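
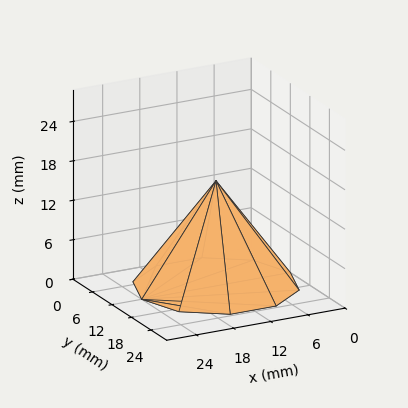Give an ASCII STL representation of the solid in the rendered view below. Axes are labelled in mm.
Reading the render: the shape is a regular 10-sided pyramid, base circumscribed radius ≈ 12 mm, apex at z ≈ 16 mm (dimensions read to the nearest mm from the axis ticks). For the STL, each face is triangulated and given an outward normal.

solid part
  facet normal 0.0000 0.0000 -1.0000
    outer loop
      vertex 15.708 23.413 0.000
      vertex 21.708 19.053 0.000
      vertex 24.000 12.000 0.000
    endloop
  endfacet
  facet normal 0.0000 0.0000 -1.0000
    outer loop
      vertex 8.292 23.413 0.000
      vertex 15.708 23.413 0.000
      vertex 24.000 12.000 0.000
    endloop
  endfacet
  facet normal 0.0000 0.0000 -1.0000
    outer loop
      vertex 2.292 19.053 0.000
      vertex 8.292 23.413 0.000
      vertex 24.000 12.000 0.000
    endloop
  endfacet
  facet normal 0.0000 0.0000 -1.0000
    outer loop
      vertex 0.000 12.000 0.000
      vertex 2.292 19.053 0.000
      vertex 24.000 12.000 0.000
    endloop
  endfacet
  facet normal 0.0000 0.0000 -1.0000
    outer loop
      vertex 2.292 4.947 0.000
      vertex 0.000 12.000 0.000
      vertex 24.000 12.000 0.000
    endloop
  endfacet
  facet normal 0.0000 0.0000 -1.0000
    outer loop
      vertex 8.292 0.587 0.000
      vertex 2.292 4.947 0.000
      vertex 24.000 12.000 0.000
    endloop
  endfacet
  facet normal 0.0000 0.0000 -1.0000
    outer loop
      vertex 15.708 0.587 0.000
      vertex 8.292 0.587 0.000
      vertex 24.000 12.000 0.000
    endloop
  endfacet
  facet normal 0.0000 0.0000 -1.0000
    outer loop
      vertex 21.708 4.947 0.000
      vertex 15.708 0.587 0.000
      vertex 24.000 12.000 0.000
    endloop
  endfacet
  facet normal 0.7743 0.2516 0.5807
    outer loop
      vertex 24.000 12.000 0.000
      vertex 21.708 19.053 0.000
      vertex 12.000 12.000 16.000
    endloop
  endfacet
  facet normal 0.4786 0.6586 0.5807
    outer loop
      vertex 21.708 19.053 0.000
      vertex 15.708 23.413 0.000
      vertex 12.000 12.000 16.000
    endloop
  endfacet
  facet normal 0.0000 0.8141 0.5807
    outer loop
      vertex 15.708 23.413 0.000
      vertex 8.292 23.413 0.000
      vertex 12.000 12.000 16.000
    endloop
  endfacet
  facet normal -0.4786 0.6586 0.5807
    outer loop
      vertex 8.292 23.413 0.000
      vertex 2.292 19.053 0.000
      vertex 12.000 12.000 16.000
    endloop
  endfacet
  facet normal -0.7743 0.2516 0.5807
    outer loop
      vertex 2.292 19.053 0.000
      vertex 0.000 12.000 0.000
      vertex 12.000 12.000 16.000
    endloop
  endfacet
  facet normal -0.7743 -0.2516 0.5807
    outer loop
      vertex 0.000 12.000 0.000
      vertex 2.292 4.947 0.000
      vertex 12.000 12.000 16.000
    endloop
  endfacet
  facet normal -0.4786 -0.6586 0.5807
    outer loop
      vertex 2.292 4.947 0.000
      vertex 8.292 0.587 0.000
      vertex 12.000 12.000 16.000
    endloop
  endfacet
  facet normal 0.0000 -0.8141 0.5807
    outer loop
      vertex 8.292 0.587 0.000
      vertex 15.708 0.587 0.000
      vertex 12.000 12.000 16.000
    endloop
  endfacet
  facet normal 0.4786 -0.6586 0.5807
    outer loop
      vertex 15.708 0.587 0.000
      vertex 21.708 4.947 0.000
      vertex 12.000 12.000 16.000
    endloop
  endfacet
  facet normal 0.7743 -0.2516 0.5807
    outer loop
      vertex 21.708 4.947 0.000
      vertex 24.000 12.000 0.000
      vertex 12.000 12.000 16.000
    endloop
  endfacet
endsolid part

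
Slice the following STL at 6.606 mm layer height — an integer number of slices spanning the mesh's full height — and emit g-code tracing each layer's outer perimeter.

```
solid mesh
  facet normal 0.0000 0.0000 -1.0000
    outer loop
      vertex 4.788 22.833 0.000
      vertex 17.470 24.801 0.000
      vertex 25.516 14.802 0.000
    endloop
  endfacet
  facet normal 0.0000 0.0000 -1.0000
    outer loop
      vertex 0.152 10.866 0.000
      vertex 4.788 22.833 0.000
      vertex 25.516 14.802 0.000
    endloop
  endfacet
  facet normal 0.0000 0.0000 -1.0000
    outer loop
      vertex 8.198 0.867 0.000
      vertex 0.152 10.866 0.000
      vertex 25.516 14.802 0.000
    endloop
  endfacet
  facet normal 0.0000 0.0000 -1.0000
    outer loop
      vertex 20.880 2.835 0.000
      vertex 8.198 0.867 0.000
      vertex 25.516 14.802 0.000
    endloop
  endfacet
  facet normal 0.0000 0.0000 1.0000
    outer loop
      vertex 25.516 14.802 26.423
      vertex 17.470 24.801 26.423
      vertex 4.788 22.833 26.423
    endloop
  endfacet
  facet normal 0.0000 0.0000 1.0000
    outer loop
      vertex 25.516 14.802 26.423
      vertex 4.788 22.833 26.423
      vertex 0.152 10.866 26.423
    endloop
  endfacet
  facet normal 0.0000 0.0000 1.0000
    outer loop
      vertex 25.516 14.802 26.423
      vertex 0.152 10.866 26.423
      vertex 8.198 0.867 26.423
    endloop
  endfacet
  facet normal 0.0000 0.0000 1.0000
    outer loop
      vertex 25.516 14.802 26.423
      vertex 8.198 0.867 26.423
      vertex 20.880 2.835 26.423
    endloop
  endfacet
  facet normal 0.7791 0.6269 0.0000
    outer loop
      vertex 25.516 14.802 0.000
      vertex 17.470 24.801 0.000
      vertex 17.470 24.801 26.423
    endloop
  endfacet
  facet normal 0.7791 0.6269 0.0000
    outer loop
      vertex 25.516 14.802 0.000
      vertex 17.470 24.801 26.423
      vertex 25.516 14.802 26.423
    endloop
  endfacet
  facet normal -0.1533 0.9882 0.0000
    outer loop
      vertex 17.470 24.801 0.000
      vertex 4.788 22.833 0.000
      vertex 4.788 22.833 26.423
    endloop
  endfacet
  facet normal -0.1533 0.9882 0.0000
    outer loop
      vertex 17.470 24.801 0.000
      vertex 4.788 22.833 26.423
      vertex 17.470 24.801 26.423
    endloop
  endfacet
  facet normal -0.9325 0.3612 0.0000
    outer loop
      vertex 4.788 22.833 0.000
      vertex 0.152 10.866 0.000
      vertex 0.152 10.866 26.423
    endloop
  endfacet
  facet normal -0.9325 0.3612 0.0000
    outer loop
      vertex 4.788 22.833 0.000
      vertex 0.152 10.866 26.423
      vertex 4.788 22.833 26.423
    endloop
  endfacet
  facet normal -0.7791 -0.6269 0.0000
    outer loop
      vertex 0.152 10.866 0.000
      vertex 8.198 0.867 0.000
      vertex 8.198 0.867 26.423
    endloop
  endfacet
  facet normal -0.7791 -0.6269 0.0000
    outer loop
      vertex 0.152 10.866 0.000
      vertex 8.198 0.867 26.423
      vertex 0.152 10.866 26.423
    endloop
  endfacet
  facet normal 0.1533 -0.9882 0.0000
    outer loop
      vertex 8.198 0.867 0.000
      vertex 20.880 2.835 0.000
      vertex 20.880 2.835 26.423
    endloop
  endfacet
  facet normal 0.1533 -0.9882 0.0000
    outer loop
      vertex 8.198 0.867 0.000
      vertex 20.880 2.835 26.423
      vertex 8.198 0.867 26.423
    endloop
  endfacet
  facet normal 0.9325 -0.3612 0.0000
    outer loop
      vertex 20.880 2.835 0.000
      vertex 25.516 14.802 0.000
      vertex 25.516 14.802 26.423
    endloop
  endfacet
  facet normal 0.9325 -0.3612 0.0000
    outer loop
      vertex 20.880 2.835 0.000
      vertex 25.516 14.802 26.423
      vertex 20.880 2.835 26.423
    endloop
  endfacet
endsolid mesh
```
; perimeter-only toolpath
G21 ; units = mm
G90 ; absolute positioning
G28 ; home
; layer 1
G0 Z6.606
G0 X25.516 Y14.802
G1 X17.470 Y24.801
G1 X4.788 Y22.833
G1 X0.152 Y10.866
G1 X8.198 Y0.867
G1 X20.880 Y2.835
G1 X25.516 Y14.802
; layer 2
G0 Z13.211
G0 X25.516 Y14.802
G1 X17.470 Y24.801
G1 X4.788 Y22.833
G1 X0.152 Y10.866
G1 X8.198 Y0.867
G1 X20.880 Y2.835
G1 X25.516 Y14.802
; layer 3
G0 Z19.817
G0 X25.516 Y14.802
G1 X17.470 Y24.801
G1 X4.788 Y22.833
G1 X0.152 Y10.866
G1 X8.198 Y0.867
G1 X20.880 Y2.835
G1 X25.516 Y14.802
; layer 4
G0 Z26.423
G0 X25.516 Y14.802
G1 X17.470 Y24.801
G1 X4.788 Y22.833
G1 X0.152 Y10.866
G1 X8.198 Y0.867
G1 X20.880 Y2.835
G1 X25.516 Y14.802
M2 ; end

The solid is a regular 6-sided prism (a cylinder approximated with 6 flat sides), circumscribed radius ≈ 12.8 mm, height ≈ 26.4 mm. Slicing at Δz = 6.606 mm — 4 equal slices spanning the solid's height, so layer i sits at z = i·h/4 — gives 4 non-empty perimeters. Each is a 6-segment closed polygon; G0 lifts to the layer z and rapids to the start vertex, then G1 traces the edges.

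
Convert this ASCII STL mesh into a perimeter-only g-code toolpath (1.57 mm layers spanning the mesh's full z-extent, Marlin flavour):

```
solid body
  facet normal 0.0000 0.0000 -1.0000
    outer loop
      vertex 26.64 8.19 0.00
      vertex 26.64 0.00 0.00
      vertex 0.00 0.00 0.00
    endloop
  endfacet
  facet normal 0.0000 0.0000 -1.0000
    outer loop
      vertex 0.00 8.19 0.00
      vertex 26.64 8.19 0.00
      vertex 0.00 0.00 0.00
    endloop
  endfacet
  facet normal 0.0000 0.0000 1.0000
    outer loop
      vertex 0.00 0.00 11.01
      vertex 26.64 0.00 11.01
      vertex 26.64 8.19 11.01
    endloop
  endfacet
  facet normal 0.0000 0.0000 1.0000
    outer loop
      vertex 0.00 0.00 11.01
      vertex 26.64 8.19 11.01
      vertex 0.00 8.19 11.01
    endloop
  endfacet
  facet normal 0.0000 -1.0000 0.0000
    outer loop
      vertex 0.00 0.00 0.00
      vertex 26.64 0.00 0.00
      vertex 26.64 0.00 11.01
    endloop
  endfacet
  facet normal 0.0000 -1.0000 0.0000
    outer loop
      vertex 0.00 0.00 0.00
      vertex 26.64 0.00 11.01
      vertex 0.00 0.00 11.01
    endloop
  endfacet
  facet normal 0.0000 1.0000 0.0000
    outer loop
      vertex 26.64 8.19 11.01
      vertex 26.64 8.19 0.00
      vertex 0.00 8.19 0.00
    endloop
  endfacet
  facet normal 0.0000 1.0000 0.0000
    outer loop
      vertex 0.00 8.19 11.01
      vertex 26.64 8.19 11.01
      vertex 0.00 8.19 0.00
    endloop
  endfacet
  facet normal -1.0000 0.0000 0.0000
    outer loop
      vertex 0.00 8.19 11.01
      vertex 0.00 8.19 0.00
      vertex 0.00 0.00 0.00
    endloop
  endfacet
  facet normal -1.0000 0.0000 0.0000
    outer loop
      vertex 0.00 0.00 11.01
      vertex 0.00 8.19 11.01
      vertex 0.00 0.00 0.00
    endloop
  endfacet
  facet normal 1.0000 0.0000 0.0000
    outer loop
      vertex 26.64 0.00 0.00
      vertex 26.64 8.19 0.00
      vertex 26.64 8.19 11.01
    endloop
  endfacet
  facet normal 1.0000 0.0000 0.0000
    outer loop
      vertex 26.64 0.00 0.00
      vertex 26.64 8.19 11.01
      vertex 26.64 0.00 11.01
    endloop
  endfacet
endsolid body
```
; perimeter-only toolpath
G21 ; units = mm
G90 ; absolute positioning
G28 ; home
; layer 1
G0 Z1.57
G0 X0.00 Y0.00
G1 X26.64 Y0.00
G1 X26.64 Y8.19
G1 X0.00 Y8.19
G1 X0.00 Y0.00
; layer 2
G0 Z3.15
G0 X0.00 Y0.00
G1 X26.64 Y0.00
G1 X26.64 Y8.19
G1 X0.00 Y8.19
G1 X0.00 Y0.00
; layer 3
G0 Z4.72
G0 X0.00 Y0.00
G1 X26.64 Y0.00
G1 X26.64 Y8.19
G1 X0.00 Y8.19
G1 X0.00 Y0.00
; layer 4
G0 Z6.29
G0 X0.00 Y0.00
G1 X26.64 Y0.00
G1 X26.64 Y8.19
G1 X0.00 Y8.19
G1 X0.00 Y0.00
; layer 5
G0 Z7.86
G0 X0.00 Y0.00
G1 X26.64 Y0.00
G1 X26.64 Y8.19
G1 X0.00 Y8.19
G1 X0.00 Y0.00
; layer 6
G0 Z9.44
G0 X0.00 Y0.00
G1 X26.64 Y0.00
G1 X26.64 Y8.19
G1 X0.00 Y8.19
G1 X0.00 Y0.00
; layer 7
G0 Z11.01
G0 X0.00 Y0.00
G1 X26.64 Y0.00
G1 X26.64 Y8.19
G1 X0.00 Y8.19
G1 X0.00 Y0.00
M2 ; end

The solid is a rectangular box, roughly 26.6 × 8.19 mm footprint and 11 mm tall. Slicing at Δz = 1.57 mm — 7 equal slices spanning the solid's height, so layer i sits at z = i·h/7 — gives 7 non-empty perimeters. Each is a 4-segment closed polygon; G0 lifts to the layer z and rapids to the start vertex, then G1 traces the edges.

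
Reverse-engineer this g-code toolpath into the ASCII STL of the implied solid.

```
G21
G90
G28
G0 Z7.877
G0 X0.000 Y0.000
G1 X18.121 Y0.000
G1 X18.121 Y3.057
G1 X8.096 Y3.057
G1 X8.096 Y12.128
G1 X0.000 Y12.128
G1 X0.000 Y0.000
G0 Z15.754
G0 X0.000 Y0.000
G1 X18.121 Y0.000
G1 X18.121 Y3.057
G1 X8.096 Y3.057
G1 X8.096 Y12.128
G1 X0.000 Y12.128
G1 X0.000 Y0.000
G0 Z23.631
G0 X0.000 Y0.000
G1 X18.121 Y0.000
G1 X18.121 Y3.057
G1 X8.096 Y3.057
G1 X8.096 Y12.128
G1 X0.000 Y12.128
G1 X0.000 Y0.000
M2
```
solid part
  facet normal 0.0000 0.0000 -1.0000
    outer loop
      vertex 18.121 3.057 0.000
      vertex 18.121 0.000 0.000
      vertex 0.000 0.000 0.000
    endloop
  endfacet
  facet normal 0.0000 0.0000 -1.0000
    outer loop
      vertex 8.096 3.057 0.000
      vertex 18.121 3.057 0.000
      vertex 0.000 0.000 0.000
    endloop
  endfacet
  facet normal 0.0000 0.0000 -1.0000
    outer loop
      vertex 8.096 12.128 0.000
      vertex 8.096 3.057 0.000
      vertex 0.000 0.000 0.000
    endloop
  endfacet
  facet normal 0.0000 0.0000 -1.0000
    outer loop
      vertex 0.000 12.128 0.000
      vertex 8.096 12.128 0.000
      vertex 0.000 0.000 0.000
    endloop
  endfacet
  facet normal 0.0000 0.0000 1.0000
    outer loop
      vertex 0.000 0.000 23.631
      vertex 18.121 0.000 23.631
      vertex 18.121 3.057 23.631
    endloop
  endfacet
  facet normal 0.0000 0.0000 1.0000
    outer loop
      vertex 0.000 0.000 23.631
      vertex 18.121 3.057 23.631
      vertex 8.096 3.057 23.631
    endloop
  endfacet
  facet normal 0.0000 0.0000 1.0000
    outer loop
      vertex 0.000 0.000 23.631
      vertex 8.096 3.057 23.631
      vertex 8.096 12.128 23.631
    endloop
  endfacet
  facet normal 0.0000 0.0000 1.0000
    outer loop
      vertex 0.000 0.000 23.631
      vertex 8.096 12.128 23.631
      vertex 0.000 12.128 23.631
    endloop
  endfacet
  facet normal 0.0000 -1.0000 0.0000
    outer loop
      vertex 0.000 0.000 0.000
      vertex 18.121 0.000 0.000
      vertex 18.121 0.000 23.631
    endloop
  endfacet
  facet normal 0.0000 -1.0000 0.0000
    outer loop
      vertex 0.000 0.000 0.000
      vertex 18.121 0.000 23.631
      vertex 0.000 0.000 23.631
    endloop
  endfacet
  facet normal 1.0000 0.0000 0.0000
    outer loop
      vertex 18.121 0.000 0.000
      vertex 18.121 3.057 0.000
      vertex 18.121 3.057 23.631
    endloop
  endfacet
  facet normal 1.0000 0.0000 0.0000
    outer loop
      vertex 18.121 0.000 0.000
      vertex 18.121 3.057 23.631
      vertex 18.121 0.000 23.631
    endloop
  endfacet
  facet normal 0.0000 1.0000 0.0000
    outer loop
      vertex 18.121 3.057 0.000
      vertex 8.096 3.057 0.000
      vertex 8.096 3.057 23.631
    endloop
  endfacet
  facet normal 0.0000 1.0000 0.0000
    outer loop
      vertex 18.121 3.057 0.000
      vertex 8.096 3.057 23.631
      vertex 18.121 3.057 23.631
    endloop
  endfacet
  facet normal 1.0000 0.0000 0.0000
    outer loop
      vertex 8.096 3.057 0.000
      vertex 8.096 12.128 0.000
      vertex 8.096 12.128 23.631
    endloop
  endfacet
  facet normal 1.0000 0.0000 0.0000
    outer loop
      vertex 8.096 3.057 0.000
      vertex 8.096 12.128 23.631
      vertex 8.096 3.057 23.631
    endloop
  endfacet
  facet normal 0.0000 1.0000 0.0000
    outer loop
      vertex 8.096 12.128 0.000
      vertex 0.000 12.128 0.000
      vertex 0.000 12.128 23.631
    endloop
  endfacet
  facet normal 0.0000 1.0000 0.0000
    outer loop
      vertex 8.096 12.128 0.000
      vertex 0.000 12.128 23.631
      vertex 8.096 12.128 23.631
    endloop
  endfacet
  facet normal -1.0000 0.0000 0.0000
    outer loop
      vertex 0.000 12.128 0.000
      vertex 0.000 0.000 0.000
      vertex 0.000 0.000 23.631
    endloop
  endfacet
  facet normal -1.0000 0.0000 0.0000
    outer loop
      vertex 0.000 12.128 0.000
      vertex 0.000 0.000 23.631
      vertex 0.000 12.128 23.631
    endloop
  endfacet
endsolid part

The G0 Z moves step by Δz≈7.877 mm. Every layer's G1 loop is the same polygon, so the solid is a straight extrusion of it from z=0 to z≈23.6. Closing with flat bottom and top caps and triangulating gives 20 facets — an L-shaped prism: outer 18.1 × 12.1 mm, arm thicknesses ≈ 3.06 mm (horizontal) and 8.1 mm (vertical), extruded 23.6 mm in z.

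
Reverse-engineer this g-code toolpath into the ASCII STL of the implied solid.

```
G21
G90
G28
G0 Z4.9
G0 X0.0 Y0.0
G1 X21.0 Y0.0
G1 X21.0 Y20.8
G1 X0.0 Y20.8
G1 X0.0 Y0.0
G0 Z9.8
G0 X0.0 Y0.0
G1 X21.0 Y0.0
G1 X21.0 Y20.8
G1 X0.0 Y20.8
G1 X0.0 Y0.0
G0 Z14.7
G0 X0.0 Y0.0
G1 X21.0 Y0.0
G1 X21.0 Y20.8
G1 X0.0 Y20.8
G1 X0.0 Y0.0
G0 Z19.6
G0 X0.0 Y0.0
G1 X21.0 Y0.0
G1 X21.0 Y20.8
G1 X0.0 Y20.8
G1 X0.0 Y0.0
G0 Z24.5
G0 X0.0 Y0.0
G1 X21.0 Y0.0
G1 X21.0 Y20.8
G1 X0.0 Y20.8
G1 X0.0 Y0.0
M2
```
solid part
  facet normal 0.0000 0.0000 -1.0000
    outer loop
      vertex 21.0 20.8 0.0
      vertex 21.0 0.0 0.0
      vertex 0.0 0.0 0.0
    endloop
  endfacet
  facet normal 0.0000 0.0000 -1.0000
    outer loop
      vertex 0.0 20.8 0.0
      vertex 21.0 20.8 0.0
      vertex 0.0 0.0 0.0
    endloop
  endfacet
  facet normal 0.0000 0.0000 1.0000
    outer loop
      vertex 0.0 0.0 24.5
      vertex 21.0 0.0 24.5
      vertex 21.0 20.8 24.5
    endloop
  endfacet
  facet normal 0.0000 0.0000 1.0000
    outer loop
      vertex 0.0 0.0 24.5
      vertex 21.0 20.8 24.5
      vertex 0.0 20.8 24.5
    endloop
  endfacet
  facet normal 0.0000 -1.0000 0.0000
    outer loop
      vertex 0.0 0.0 0.0
      vertex 21.0 0.0 0.0
      vertex 21.0 0.0 24.5
    endloop
  endfacet
  facet normal 0.0000 -1.0000 0.0000
    outer loop
      vertex 0.0 0.0 0.0
      vertex 21.0 0.0 24.5
      vertex 0.0 0.0 24.5
    endloop
  endfacet
  facet normal 0.0000 1.0000 0.0000
    outer loop
      vertex 21.0 20.8 24.5
      vertex 21.0 20.8 0.0
      vertex 0.0 20.8 0.0
    endloop
  endfacet
  facet normal 0.0000 1.0000 0.0000
    outer loop
      vertex 0.0 20.8 24.5
      vertex 21.0 20.8 24.5
      vertex 0.0 20.8 0.0
    endloop
  endfacet
  facet normal -1.0000 0.0000 0.0000
    outer loop
      vertex 0.0 20.8 24.5
      vertex 0.0 20.8 0.0
      vertex 0.0 0.0 0.0
    endloop
  endfacet
  facet normal -1.0000 0.0000 0.0000
    outer loop
      vertex 0.0 0.0 24.5
      vertex 0.0 20.8 24.5
      vertex 0.0 0.0 0.0
    endloop
  endfacet
  facet normal 1.0000 0.0000 0.0000
    outer loop
      vertex 21.0 0.0 0.0
      vertex 21.0 20.8 0.0
      vertex 21.0 20.8 24.5
    endloop
  endfacet
  facet normal 1.0000 0.0000 0.0000
    outer loop
      vertex 21.0 0.0 0.0
      vertex 21.0 20.8 24.5
      vertex 21.0 0.0 24.5
    endloop
  endfacet
endsolid part

The G0 Z moves step by Δz≈4.9 mm. Every layer's G1 loop is the same polygon, so the solid is a straight extrusion of it from z=0 to z≈24.5. Closing with flat bottom and top caps and triangulating gives 12 facets — a rectangular box, roughly 21 × 20.8 mm footprint and 24.5 mm tall.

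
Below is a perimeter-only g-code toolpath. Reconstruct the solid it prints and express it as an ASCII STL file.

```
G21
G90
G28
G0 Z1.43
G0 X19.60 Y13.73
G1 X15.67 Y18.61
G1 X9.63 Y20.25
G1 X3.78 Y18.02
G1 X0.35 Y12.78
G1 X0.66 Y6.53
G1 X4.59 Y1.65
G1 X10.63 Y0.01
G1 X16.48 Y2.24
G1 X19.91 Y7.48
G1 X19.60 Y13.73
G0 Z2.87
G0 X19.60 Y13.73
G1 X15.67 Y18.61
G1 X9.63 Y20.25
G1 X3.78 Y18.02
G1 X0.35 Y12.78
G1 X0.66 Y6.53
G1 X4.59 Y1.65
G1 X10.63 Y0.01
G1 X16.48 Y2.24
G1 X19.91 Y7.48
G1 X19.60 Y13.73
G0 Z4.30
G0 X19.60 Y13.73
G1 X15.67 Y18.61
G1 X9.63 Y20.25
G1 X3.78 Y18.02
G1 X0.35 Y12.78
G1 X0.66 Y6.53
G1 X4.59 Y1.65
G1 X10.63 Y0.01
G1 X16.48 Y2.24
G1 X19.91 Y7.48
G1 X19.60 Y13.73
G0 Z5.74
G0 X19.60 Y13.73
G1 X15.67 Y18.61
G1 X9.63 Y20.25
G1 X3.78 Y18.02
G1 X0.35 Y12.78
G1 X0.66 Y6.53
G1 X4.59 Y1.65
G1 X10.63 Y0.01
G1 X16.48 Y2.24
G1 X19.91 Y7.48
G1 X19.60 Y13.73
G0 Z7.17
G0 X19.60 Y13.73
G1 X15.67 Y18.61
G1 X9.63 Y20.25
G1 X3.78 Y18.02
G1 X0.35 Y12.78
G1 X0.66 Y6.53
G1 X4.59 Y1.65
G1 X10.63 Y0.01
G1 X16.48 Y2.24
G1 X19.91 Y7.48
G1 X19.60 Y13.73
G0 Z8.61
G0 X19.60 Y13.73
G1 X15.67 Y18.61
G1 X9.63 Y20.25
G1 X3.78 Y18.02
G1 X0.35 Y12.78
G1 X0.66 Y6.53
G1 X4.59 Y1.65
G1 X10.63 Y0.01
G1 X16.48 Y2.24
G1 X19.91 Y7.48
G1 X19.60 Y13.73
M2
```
solid part
  facet normal 0.0000 0.0000 -1.0000
    outer loop
      vertex 9.63 20.25 0.00
      vertex 15.67 18.61 0.00
      vertex 19.60 13.73 0.00
    endloop
  endfacet
  facet normal 0.0000 0.0000 -1.0000
    outer loop
      vertex 3.78 18.02 0.00
      vertex 9.63 20.25 0.00
      vertex 19.60 13.73 0.00
    endloop
  endfacet
  facet normal 0.0000 0.0000 -1.0000
    outer loop
      vertex 0.35 12.78 0.00
      vertex 3.78 18.02 0.00
      vertex 19.60 13.73 0.00
    endloop
  endfacet
  facet normal 0.0000 0.0000 -1.0000
    outer loop
      vertex 0.66 6.53 0.00
      vertex 0.35 12.78 0.00
      vertex 19.60 13.73 0.00
    endloop
  endfacet
  facet normal 0.0000 0.0000 -1.0000
    outer loop
      vertex 4.59 1.65 0.00
      vertex 0.66 6.53 0.00
      vertex 19.60 13.73 0.00
    endloop
  endfacet
  facet normal 0.0000 0.0000 -1.0000
    outer loop
      vertex 10.63 0.01 0.00
      vertex 4.59 1.65 0.00
      vertex 19.60 13.73 0.00
    endloop
  endfacet
  facet normal 0.0000 0.0000 -1.0000
    outer loop
      vertex 16.48 2.24 0.00
      vertex 10.63 0.01 0.00
      vertex 19.60 13.73 0.00
    endloop
  endfacet
  facet normal 0.0000 0.0000 -1.0000
    outer loop
      vertex 19.91 7.48 0.00
      vertex 16.48 2.24 0.00
      vertex 19.60 13.73 0.00
    endloop
  endfacet
  facet normal 0.0000 0.0000 1.0000
    outer loop
      vertex 19.60 13.73 8.61
      vertex 15.67 18.61 8.61
      vertex 9.63 20.25 8.61
    endloop
  endfacet
  facet normal 0.0000 0.0000 1.0000
    outer loop
      vertex 19.60 13.73 8.61
      vertex 9.63 20.25 8.61
      vertex 3.78 18.02 8.61
    endloop
  endfacet
  facet normal 0.0000 0.0000 1.0000
    outer loop
      vertex 19.60 13.73 8.61
      vertex 3.78 18.02 8.61
      vertex 0.35 12.78 8.61
    endloop
  endfacet
  facet normal 0.0000 0.0000 1.0000
    outer loop
      vertex 19.60 13.73 8.61
      vertex 0.35 12.78 8.61
      vertex 0.66 6.53 8.61
    endloop
  endfacet
  facet normal 0.0000 0.0000 1.0000
    outer loop
      vertex 19.60 13.73 8.61
      vertex 0.66 6.53 8.61
      vertex 4.59 1.65 8.61
    endloop
  endfacet
  facet normal 0.0000 0.0000 1.0000
    outer loop
      vertex 19.60 13.73 8.61
      vertex 4.59 1.65 8.61
      vertex 10.63 0.01 8.61
    endloop
  endfacet
  facet normal 0.0000 0.0000 1.0000
    outer loop
      vertex 19.60 13.73 8.61
      vertex 10.63 0.01 8.61
      vertex 16.48 2.24 8.61
    endloop
  endfacet
  facet normal 0.0000 0.0000 1.0000
    outer loop
      vertex 19.60 13.73 8.61
      vertex 16.48 2.24 8.61
      vertex 19.91 7.48 8.61
    endloop
  endfacet
  facet normal 0.7788 0.6272 0.0000
    outer loop
      vertex 19.60 13.73 0.00
      vertex 15.67 18.61 0.00
      vertex 15.67 18.61 8.61
    endloop
  endfacet
  facet normal 0.7788 0.6272 0.0000
    outer loop
      vertex 19.60 13.73 0.00
      vertex 15.67 18.61 8.61
      vertex 19.60 13.73 8.61
    endloop
  endfacet
  facet normal 0.2620 0.9651 0.0000
    outer loop
      vertex 15.67 18.61 0.00
      vertex 9.63 20.25 0.00
      vertex 9.63 20.25 8.61
    endloop
  endfacet
  facet normal 0.2620 0.9651 0.0000
    outer loop
      vertex 15.67 18.61 0.00
      vertex 9.63 20.25 8.61
      vertex 15.67 18.61 8.61
    endloop
  endfacet
  facet normal -0.3562 0.9344 0.0000
    outer loop
      vertex 9.63 20.25 0.00
      vertex 3.78 18.02 0.00
      vertex 3.78 18.02 8.61
    endloop
  endfacet
  facet normal -0.3562 0.9344 0.0000
    outer loop
      vertex 9.63 20.25 0.00
      vertex 3.78 18.02 8.61
      vertex 9.63 20.25 8.61
    endloop
  endfacet
  facet normal -0.8367 0.5477 0.0000
    outer loop
      vertex 3.78 18.02 0.00
      vertex 0.35 12.78 0.00
      vertex 0.35 12.78 8.61
    endloop
  endfacet
  facet normal -0.8367 0.5477 0.0000
    outer loop
      vertex 3.78 18.02 0.00
      vertex 0.35 12.78 8.61
      vertex 3.78 18.02 8.61
    endloop
  endfacet
  facet normal -0.9988 -0.0495 0.0000
    outer loop
      vertex 0.35 12.78 0.00
      vertex 0.66 6.53 0.00
      vertex 0.66 6.53 8.61
    endloop
  endfacet
  facet normal -0.9988 -0.0495 0.0000
    outer loop
      vertex 0.35 12.78 0.00
      vertex 0.66 6.53 8.61
      vertex 0.35 12.78 8.61
    endloop
  endfacet
  facet normal -0.7788 -0.6272 0.0000
    outer loop
      vertex 0.66 6.53 0.00
      vertex 4.59 1.65 0.00
      vertex 4.59 1.65 8.61
    endloop
  endfacet
  facet normal -0.7788 -0.6272 0.0000
    outer loop
      vertex 0.66 6.53 0.00
      vertex 4.59 1.65 8.61
      vertex 0.66 6.53 8.61
    endloop
  endfacet
  facet normal -0.2620 -0.9651 0.0000
    outer loop
      vertex 4.59 1.65 0.00
      vertex 10.63 0.01 0.00
      vertex 10.63 0.01 8.61
    endloop
  endfacet
  facet normal -0.2620 -0.9651 0.0000
    outer loop
      vertex 4.59 1.65 0.00
      vertex 10.63 0.01 8.61
      vertex 4.59 1.65 8.61
    endloop
  endfacet
  facet normal 0.3562 -0.9344 0.0000
    outer loop
      vertex 10.63 0.01 0.00
      vertex 16.48 2.24 0.00
      vertex 16.48 2.24 8.61
    endloop
  endfacet
  facet normal 0.3562 -0.9344 0.0000
    outer loop
      vertex 10.63 0.01 0.00
      vertex 16.48 2.24 8.61
      vertex 10.63 0.01 8.61
    endloop
  endfacet
  facet normal 0.8367 -0.5477 0.0000
    outer loop
      vertex 16.48 2.24 0.00
      vertex 19.91 7.48 0.00
      vertex 19.91 7.48 8.61
    endloop
  endfacet
  facet normal 0.8367 -0.5477 0.0000
    outer loop
      vertex 16.48 2.24 0.00
      vertex 19.91 7.48 8.61
      vertex 16.48 2.24 8.61
    endloop
  endfacet
  facet normal 0.9988 0.0495 0.0000
    outer loop
      vertex 19.91 7.48 0.00
      vertex 19.60 13.73 0.00
      vertex 19.60 13.73 8.61
    endloop
  endfacet
  facet normal 0.9988 0.0495 0.0000
    outer loop
      vertex 19.91 7.48 0.00
      vertex 19.60 13.73 8.61
      vertex 19.91 7.48 8.61
    endloop
  endfacet
endsolid part

The G0 Z moves step by Δz≈1.43 mm. Every layer's G1 loop is the same polygon, so the solid is a straight extrusion of it from z=0 to z≈8.61. Closing with flat bottom and top caps and triangulating gives 36 facets — a regular 10-sided prism (a cylinder approximated with 10 flat sides), circumscribed radius ≈ 10.1 mm, height ≈ 8.61 mm.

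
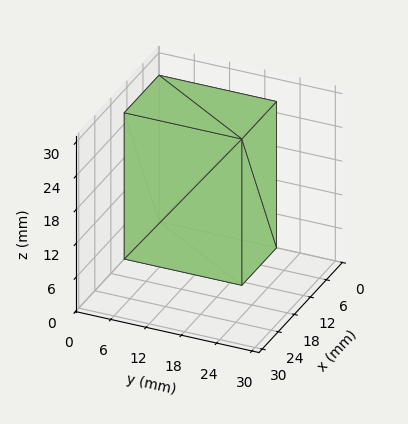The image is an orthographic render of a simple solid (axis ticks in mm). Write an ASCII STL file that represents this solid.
Reading the render: the shape is a rectangular box, roughly 13 × 20 mm footprint and 26 mm tall (dimensions read to the nearest mm from the axis ticks). For the STL, each face is triangulated and given an outward normal.

solid part
  facet normal 0.0000 0.0000 -1.0000
    outer loop
      vertex 13.0 20.0 0.0
      vertex 13.0 0.0 0.0
      vertex 0.0 0.0 0.0
    endloop
  endfacet
  facet normal 0.0000 0.0000 -1.0000
    outer loop
      vertex 0.0 20.0 0.0
      vertex 13.0 20.0 0.0
      vertex 0.0 0.0 0.0
    endloop
  endfacet
  facet normal 0.0000 0.0000 1.0000
    outer loop
      vertex 0.0 0.0 26.0
      vertex 13.0 0.0 26.0
      vertex 13.0 20.0 26.0
    endloop
  endfacet
  facet normal 0.0000 0.0000 1.0000
    outer loop
      vertex 0.0 0.0 26.0
      vertex 13.0 20.0 26.0
      vertex 0.0 20.0 26.0
    endloop
  endfacet
  facet normal 0.0000 -1.0000 0.0000
    outer loop
      vertex 0.0 0.0 0.0
      vertex 13.0 0.0 0.0
      vertex 13.0 0.0 26.0
    endloop
  endfacet
  facet normal 0.0000 -1.0000 0.0000
    outer loop
      vertex 0.0 0.0 0.0
      vertex 13.0 0.0 26.0
      vertex 0.0 0.0 26.0
    endloop
  endfacet
  facet normal 0.0000 1.0000 0.0000
    outer loop
      vertex 13.0 20.0 26.0
      vertex 13.0 20.0 0.0
      vertex 0.0 20.0 0.0
    endloop
  endfacet
  facet normal 0.0000 1.0000 0.0000
    outer loop
      vertex 0.0 20.0 26.0
      vertex 13.0 20.0 26.0
      vertex 0.0 20.0 0.0
    endloop
  endfacet
  facet normal -1.0000 0.0000 0.0000
    outer loop
      vertex 0.0 20.0 26.0
      vertex 0.0 20.0 0.0
      vertex 0.0 0.0 0.0
    endloop
  endfacet
  facet normal -1.0000 0.0000 0.0000
    outer loop
      vertex 0.0 0.0 26.0
      vertex 0.0 20.0 26.0
      vertex 0.0 0.0 0.0
    endloop
  endfacet
  facet normal 1.0000 0.0000 0.0000
    outer loop
      vertex 13.0 0.0 0.0
      vertex 13.0 20.0 0.0
      vertex 13.0 20.0 26.0
    endloop
  endfacet
  facet normal 1.0000 0.0000 0.0000
    outer loop
      vertex 13.0 0.0 0.0
      vertex 13.0 20.0 26.0
      vertex 13.0 0.0 26.0
    endloop
  endfacet
endsolid part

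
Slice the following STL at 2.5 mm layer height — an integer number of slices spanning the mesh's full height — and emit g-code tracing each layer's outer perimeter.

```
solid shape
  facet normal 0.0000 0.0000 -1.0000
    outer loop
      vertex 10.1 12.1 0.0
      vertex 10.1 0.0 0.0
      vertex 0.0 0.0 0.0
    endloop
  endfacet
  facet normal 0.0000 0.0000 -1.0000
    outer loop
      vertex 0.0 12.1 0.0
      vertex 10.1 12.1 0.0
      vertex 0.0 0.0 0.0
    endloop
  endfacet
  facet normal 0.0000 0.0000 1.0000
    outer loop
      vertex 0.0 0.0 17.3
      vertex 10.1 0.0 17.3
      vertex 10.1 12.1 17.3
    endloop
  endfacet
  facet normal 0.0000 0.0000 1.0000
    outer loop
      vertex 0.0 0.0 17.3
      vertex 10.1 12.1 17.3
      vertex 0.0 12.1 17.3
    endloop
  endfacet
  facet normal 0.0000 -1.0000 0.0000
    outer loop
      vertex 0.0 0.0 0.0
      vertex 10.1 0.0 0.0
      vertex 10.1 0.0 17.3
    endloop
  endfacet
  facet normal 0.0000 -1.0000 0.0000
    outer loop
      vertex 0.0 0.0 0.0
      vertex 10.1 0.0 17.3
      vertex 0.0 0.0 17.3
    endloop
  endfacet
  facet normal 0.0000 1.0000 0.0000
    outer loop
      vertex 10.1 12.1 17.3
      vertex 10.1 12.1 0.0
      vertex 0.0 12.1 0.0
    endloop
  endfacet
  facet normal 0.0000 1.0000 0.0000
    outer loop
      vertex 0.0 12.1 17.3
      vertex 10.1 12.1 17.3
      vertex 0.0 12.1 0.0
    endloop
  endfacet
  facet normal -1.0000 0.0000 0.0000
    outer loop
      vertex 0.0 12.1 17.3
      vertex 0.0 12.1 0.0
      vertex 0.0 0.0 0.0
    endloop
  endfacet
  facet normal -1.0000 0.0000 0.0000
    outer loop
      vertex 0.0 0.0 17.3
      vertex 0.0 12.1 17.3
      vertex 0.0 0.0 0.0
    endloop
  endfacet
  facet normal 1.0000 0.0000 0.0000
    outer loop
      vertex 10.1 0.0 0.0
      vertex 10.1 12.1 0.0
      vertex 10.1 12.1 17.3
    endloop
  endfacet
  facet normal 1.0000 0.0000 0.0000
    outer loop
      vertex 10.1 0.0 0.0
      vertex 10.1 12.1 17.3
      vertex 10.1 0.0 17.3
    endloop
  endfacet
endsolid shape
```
; perimeter-only toolpath
G21 ; units = mm
G90 ; absolute positioning
G28 ; home
; layer 1
G0 Z2.5
G0 X0.0 Y0.0
G1 X10.1 Y0.0
G1 X10.1 Y12.1
G1 X0.0 Y12.1
G1 X0.0 Y0.0
; layer 2
G0 Z4.9
G0 X0.0 Y0.0
G1 X10.1 Y0.0
G1 X10.1 Y12.1
G1 X0.0 Y12.1
G1 X0.0 Y0.0
; layer 3
G0 Z7.4
G0 X0.0 Y0.0
G1 X10.1 Y0.0
G1 X10.1 Y12.1
G1 X0.0 Y12.1
G1 X0.0 Y0.0
; layer 4
G0 Z9.9
G0 X0.0 Y0.0
G1 X10.1 Y0.0
G1 X10.1 Y12.1
G1 X0.0 Y12.1
G1 X0.0 Y0.0
; layer 5
G0 Z12.4
G0 X0.0 Y0.0
G1 X10.1 Y0.0
G1 X10.1 Y12.1
G1 X0.0 Y12.1
G1 X0.0 Y0.0
; layer 6
G0 Z14.8
G0 X0.0 Y0.0
G1 X10.1 Y0.0
G1 X10.1 Y12.1
G1 X0.0 Y12.1
G1 X0.0 Y0.0
; layer 7
G0 Z17.3
G0 X0.0 Y0.0
G1 X10.1 Y0.0
G1 X10.1 Y12.1
G1 X0.0 Y12.1
G1 X0.0 Y0.0
M2 ; end

The solid is a rectangular box, roughly 10.1 × 12.1 mm footprint and 17.3 mm tall. Slicing at Δz = 2.5 mm — 7 equal slices spanning the solid's height, so layer i sits at z = i·h/7 — gives 7 non-empty perimeters. Each is a 4-segment closed polygon; G0 lifts to the layer z and rapids to the start vertex, then G1 traces the edges.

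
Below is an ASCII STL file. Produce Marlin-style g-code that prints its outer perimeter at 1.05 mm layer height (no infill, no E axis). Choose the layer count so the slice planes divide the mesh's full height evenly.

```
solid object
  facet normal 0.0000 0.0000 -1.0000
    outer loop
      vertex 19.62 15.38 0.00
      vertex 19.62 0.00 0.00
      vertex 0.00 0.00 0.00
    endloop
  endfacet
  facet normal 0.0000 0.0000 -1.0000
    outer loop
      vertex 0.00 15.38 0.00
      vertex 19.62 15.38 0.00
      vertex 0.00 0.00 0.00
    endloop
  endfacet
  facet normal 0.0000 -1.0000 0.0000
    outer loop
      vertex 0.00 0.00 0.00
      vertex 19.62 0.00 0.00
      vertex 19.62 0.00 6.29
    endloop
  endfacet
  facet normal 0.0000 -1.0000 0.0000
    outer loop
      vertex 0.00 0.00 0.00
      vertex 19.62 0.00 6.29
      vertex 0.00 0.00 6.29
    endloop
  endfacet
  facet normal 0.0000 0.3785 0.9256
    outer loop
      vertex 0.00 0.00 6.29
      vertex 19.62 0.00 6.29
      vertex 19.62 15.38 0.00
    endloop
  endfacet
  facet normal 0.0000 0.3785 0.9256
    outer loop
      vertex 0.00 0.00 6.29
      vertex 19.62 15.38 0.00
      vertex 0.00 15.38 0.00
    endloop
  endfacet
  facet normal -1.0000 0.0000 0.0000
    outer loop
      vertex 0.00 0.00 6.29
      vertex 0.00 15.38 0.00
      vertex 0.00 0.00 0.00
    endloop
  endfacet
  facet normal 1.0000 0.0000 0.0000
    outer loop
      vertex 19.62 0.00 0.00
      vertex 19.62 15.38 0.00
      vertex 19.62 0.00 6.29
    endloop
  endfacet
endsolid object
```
; perimeter-only toolpath
G21 ; units = mm
G90 ; absolute positioning
G28 ; home
; layer 1
G0 Z1.05
G0 X0.00 Y0.00
G1 X19.62 Y0.00
G1 X19.62 Y12.82
G1 X0.00 Y12.82
G1 X0.00 Y0.00
; layer 2
G0 Z2.10
G0 X0.00 Y0.00
G1 X19.62 Y0.00
G1 X19.62 Y10.25
G1 X0.00 Y10.25
G1 X0.00 Y0.00
; layer 3
G0 Z3.15
G0 X0.00 Y0.00
G1 X19.62 Y0.00
G1 X19.62 Y7.69
G1 X0.00 Y7.69
G1 X0.00 Y0.00
; layer 4
G0 Z4.19
G0 X0.00 Y0.00
G1 X19.62 Y0.00
G1 X19.62 Y5.13
G1 X0.00 Y5.13
G1 X0.00 Y0.00
; layer 5
G0 Z5.24
G0 X0.00 Y0.00
G1 X19.62 Y0.00
G1 X19.62 Y2.56
G1 X0.00 Y2.56
G1 X0.00 Y0.00
M2 ; end

The solid is a wedge (ramp): 19.6 × 15.4 mm base, rising to 6.29 mm along the y=0 edge and sloping linearly to z=0 at y=15.4. Slicing at Δz = 1.05 mm — 6 equal slices spanning the solid's height, so layer i sits at z = i·h/6 — gives 5 non-empty perimeters. Each is a 4-segment closed polygon; G0 lifts to the layer z and rapids to the start vertex, then G1 traces the edges. The cross-section shrinks linearly with z (the slice at the apex is degenerate and omitted).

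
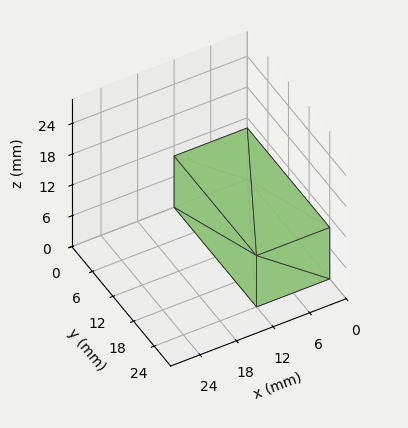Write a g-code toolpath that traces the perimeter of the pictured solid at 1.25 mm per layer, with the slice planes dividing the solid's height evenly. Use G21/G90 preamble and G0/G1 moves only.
Reading the render: the shape is a rectangular box, roughly 12 × 24 mm footprint and 10 mm tall (dimensions read to the nearest mm from the axis ticks). For the g-code, the solid's height is divided into equal slices at the stated Δz and each level perimeter traced with G1 moves after a G0 lift.

; perimeter-only toolpath
G21 ; units = mm
G90 ; absolute positioning
G28 ; home
; layer 1
G0 Z1.25
G0 X0.00 Y0.00
G1 X12.00 Y0.00
G1 X12.00 Y24.00
G1 X0.00 Y24.00
G1 X0.00 Y0.00
; layer 2
G0 Z2.50
G0 X0.00 Y0.00
G1 X12.00 Y0.00
G1 X12.00 Y24.00
G1 X0.00 Y24.00
G1 X0.00 Y0.00
; layer 3
G0 Z3.75
G0 X0.00 Y0.00
G1 X12.00 Y0.00
G1 X12.00 Y24.00
G1 X0.00 Y24.00
G1 X0.00 Y0.00
; layer 4
G0 Z5.00
G0 X0.00 Y0.00
G1 X12.00 Y0.00
G1 X12.00 Y24.00
G1 X0.00 Y24.00
G1 X0.00 Y0.00
; layer 5
G0 Z6.25
G0 X0.00 Y0.00
G1 X12.00 Y0.00
G1 X12.00 Y24.00
G1 X0.00 Y24.00
G1 X0.00 Y0.00
; layer 6
G0 Z7.50
G0 X0.00 Y0.00
G1 X12.00 Y0.00
G1 X12.00 Y24.00
G1 X0.00 Y24.00
G1 X0.00 Y0.00
; layer 7
G0 Z8.75
G0 X0.00 Y0.00
G1 X12.00 Y0.00
G1 X12.00 Y24.00
G1 X0.00 Y24.00
G1 X0.00 Y0.00
; layer 8
G0 Z10.00
G0 X0.00 Y0.00
G1 X12.00 Y0.00
G1 X12.00 Y24.00
G1 X0.00 Y24.00
G1 X0.00 Y0.00
M2 ; end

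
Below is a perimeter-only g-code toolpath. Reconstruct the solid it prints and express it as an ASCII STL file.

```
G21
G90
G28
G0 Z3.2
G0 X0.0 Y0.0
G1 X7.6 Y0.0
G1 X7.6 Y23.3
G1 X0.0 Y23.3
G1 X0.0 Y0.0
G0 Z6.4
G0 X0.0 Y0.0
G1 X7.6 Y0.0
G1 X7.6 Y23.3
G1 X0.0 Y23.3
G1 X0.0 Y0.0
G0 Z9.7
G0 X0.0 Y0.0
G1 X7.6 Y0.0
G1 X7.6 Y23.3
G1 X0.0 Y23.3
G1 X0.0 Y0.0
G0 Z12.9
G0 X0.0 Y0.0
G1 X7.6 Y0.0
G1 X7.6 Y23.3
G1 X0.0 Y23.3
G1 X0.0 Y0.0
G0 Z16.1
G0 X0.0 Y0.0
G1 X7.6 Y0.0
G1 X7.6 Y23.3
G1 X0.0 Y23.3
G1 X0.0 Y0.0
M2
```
solid part
  facet normal 0.0000 0.0000 -1.0000
    outer loop
      vertex 7.6 23.3 0.0
      vertex 7.6 0.0 0.0
      vertex 0.0 0.0 0.0
    endloop
  endfacet
  facet normal 0.0000 0.0000 -1.0000
    outer loop
      vertex 0.0 23.3 0.0
      vertex 7.6 23.3 0.0
      vertex 0.0 0.0 0.0
    endloop
  endfacet
  facet normal 0.0000 0.0000 1.0000
    outer loop
      vertex 0.0 0.0 16.1
      vertex 7.6 0.0 16.1
      vertex 7.6 23.3 16.1
    endloop
  endfacet
  facet normal 0.0000 0.0000 1.0000
    outer loop
      vertex 0.0 0.0 16.1
      vertex 7.6 23.3 16.1
      vertex 0.0 23.3 16.1
    endloop
  endfacet
  facet normal 0.0000 -1.0000 0.0000
    outer loop
      vertex 0.0 0.0 0.0
      vertex 7.6 0.0 0.0
      vertex 7.6 0.0 16.1
    endloop
  endfacet
  facet normal 0.0000 -1.0000 0.0000
    outer loop
      vertex 0.0 0.0 0.0
      vertex 7.6 0.0 16.1
      vertex 0.0 0.0 16.1
    endloop
  endfacet
  facet normal 0.0000 1.0000 0.0000
    outer loop
      vertex 7.6 23.3 16.1
      vertex 7.6 23.3 0.0
      vertex 0.0 23.3 0.0
    endloop
  endfacet
  facet normal 0.0000 1.0000 0.0000
    outer loop
      vertex 0.0 23.3 16.1
      vertex 7.6 23.3 16.1
      vertex 0.0 23.3 0.0
    endloop
  endfacet
  facet normal -1.0000 0.0000 0.0000
    outer loop
      vertex 0.0 23.3 16.1
      vertex 0.0 23.3 0.0
      vertex 0.0 0.0 0.0
    endloop
  endfacet
  facet normal -1.0000 0.0000 0.0000
    outer loop
      vertex 0.0 0.0 16.1
      vertex 0.0 23.3 16.1
      vertex 0.0 0.0 0.0
    endloop
  endfacet
  facet normal 1.0000 0.0000 0.0000
    outer loop
      vertex 7.6 0.0 0.0
      vertex 7.6 23.3 0.0
      vertex 7.6 23.3 16.1
    endloop
  endfacet
  facet normal 1.0000 0.0000 0.0000
    outer loop
      vertex 7.6 0.0 0.0
      vertex 7.6 23.3 16.1
      vertex 7.6 0.0 16.1
    endloop
  endfacet
endsolid part

The G0 Z moves step by Δz≈3.2 mm. Every layer's G1 loop is the same polygon, so the solid is a straight extrusion of it from z=0 to z≈16.1. Closing with flat bottom and top caps and triangulating gives 12 facets — a rectangular box, roughly 7.6 × 23.3 mm footprint and 16.1 mm tall.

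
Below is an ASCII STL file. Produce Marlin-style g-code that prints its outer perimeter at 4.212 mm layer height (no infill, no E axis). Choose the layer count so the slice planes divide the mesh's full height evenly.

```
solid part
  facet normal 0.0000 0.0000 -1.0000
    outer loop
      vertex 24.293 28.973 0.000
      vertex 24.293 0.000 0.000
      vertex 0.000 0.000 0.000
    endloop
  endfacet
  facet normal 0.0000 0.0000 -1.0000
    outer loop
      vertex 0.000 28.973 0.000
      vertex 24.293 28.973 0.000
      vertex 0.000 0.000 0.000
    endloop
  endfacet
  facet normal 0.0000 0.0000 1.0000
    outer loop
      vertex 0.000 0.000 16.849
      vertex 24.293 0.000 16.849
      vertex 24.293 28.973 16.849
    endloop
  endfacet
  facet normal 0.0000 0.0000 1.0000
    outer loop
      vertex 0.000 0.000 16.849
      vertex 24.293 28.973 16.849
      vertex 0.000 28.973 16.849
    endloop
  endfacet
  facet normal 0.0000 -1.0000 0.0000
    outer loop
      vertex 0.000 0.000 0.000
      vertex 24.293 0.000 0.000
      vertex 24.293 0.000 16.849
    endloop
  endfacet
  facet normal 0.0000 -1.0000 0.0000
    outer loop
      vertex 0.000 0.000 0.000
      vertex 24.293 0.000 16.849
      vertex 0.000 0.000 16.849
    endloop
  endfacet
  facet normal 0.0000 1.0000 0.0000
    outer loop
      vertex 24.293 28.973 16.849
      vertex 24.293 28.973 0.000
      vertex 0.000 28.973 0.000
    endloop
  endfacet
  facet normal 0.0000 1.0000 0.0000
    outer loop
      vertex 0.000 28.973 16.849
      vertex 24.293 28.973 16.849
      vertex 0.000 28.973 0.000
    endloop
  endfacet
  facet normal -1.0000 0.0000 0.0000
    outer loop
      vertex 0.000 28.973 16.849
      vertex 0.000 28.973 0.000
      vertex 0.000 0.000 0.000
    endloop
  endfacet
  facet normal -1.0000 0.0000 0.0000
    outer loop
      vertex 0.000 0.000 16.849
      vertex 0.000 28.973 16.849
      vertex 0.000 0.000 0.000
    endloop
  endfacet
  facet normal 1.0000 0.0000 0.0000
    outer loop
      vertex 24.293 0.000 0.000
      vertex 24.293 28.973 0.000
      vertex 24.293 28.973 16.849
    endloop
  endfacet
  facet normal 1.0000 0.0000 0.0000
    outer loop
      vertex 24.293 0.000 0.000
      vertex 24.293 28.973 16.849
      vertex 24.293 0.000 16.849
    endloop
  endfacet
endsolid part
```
; perimeter-only toolpath
G21 ; units = mm
G90 ; absolute positioning
G28 ; home
; layer 1
G0 Z4.212
G0 X0.000 Y0.000
G1 X24.293 Y0.000
G1 X24.293 Y28.973
G1 X0.000 Y28.973
G1 X0.000 Y0.000
; layer 2
G0 Z8.425
G0 X0.000 Y0.000
G1 X24.293 Y0.000
G1 X24.293 Y28.973
G1 X0.000 Y28.973
G1 X0.000 Y0.000
; layer 3
G0 Z12.637
G0 X0.000 Y0.000
G1 X24.293 Y0.000
G1 X24.293 Y28.973
G1 X0.000 Y28.973
G1 X0.000 Y0.000
; layer 4
G0 Z16.849
G0 X0.000 Y0.000
G1 X24.293 Y0.000
G1 X24.293 Y28.973
G1 X0.000 Y28.973
G1 X0.000 Y0.000
M2 ; end

The solid is a rectangular box, roughly 24.3 × 29 mm footprint and 16.8 mm tall. Slicing at Δz = 4.212 mm — 4 equal slices spanning the solid's height, so layer i sits at z = i·h/4 — gives 4 non-empty perimeters. Each is a 4-segment closed polygon; G0 lifts to the layer z and rapids to the start vertex, then G1 traces the edges.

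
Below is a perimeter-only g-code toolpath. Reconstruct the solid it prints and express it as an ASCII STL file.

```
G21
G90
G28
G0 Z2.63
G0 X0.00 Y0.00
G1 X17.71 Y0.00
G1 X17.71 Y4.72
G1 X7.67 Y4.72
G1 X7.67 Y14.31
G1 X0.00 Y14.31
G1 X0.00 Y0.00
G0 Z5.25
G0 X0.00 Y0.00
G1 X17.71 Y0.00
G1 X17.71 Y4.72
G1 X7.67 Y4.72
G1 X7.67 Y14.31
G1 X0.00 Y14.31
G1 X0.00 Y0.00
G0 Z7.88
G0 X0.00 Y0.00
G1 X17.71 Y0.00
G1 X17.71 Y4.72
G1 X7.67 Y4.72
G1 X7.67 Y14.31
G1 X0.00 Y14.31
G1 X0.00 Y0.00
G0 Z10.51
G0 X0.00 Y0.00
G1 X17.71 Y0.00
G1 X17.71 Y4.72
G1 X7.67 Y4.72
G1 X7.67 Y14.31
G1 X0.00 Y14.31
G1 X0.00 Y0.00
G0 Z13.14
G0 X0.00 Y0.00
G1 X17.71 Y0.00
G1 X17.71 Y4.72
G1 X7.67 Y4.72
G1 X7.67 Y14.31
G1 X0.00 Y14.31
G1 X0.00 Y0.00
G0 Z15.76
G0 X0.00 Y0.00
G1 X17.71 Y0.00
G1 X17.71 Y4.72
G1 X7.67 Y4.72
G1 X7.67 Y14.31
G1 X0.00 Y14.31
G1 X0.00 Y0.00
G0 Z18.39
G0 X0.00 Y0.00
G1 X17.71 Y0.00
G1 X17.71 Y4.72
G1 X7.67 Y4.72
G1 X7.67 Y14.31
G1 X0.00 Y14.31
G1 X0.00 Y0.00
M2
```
solid part
  facet normal 0.0000 0.0000 -1.0000
    outer loop
      vertex 17.71 4.72 0.00
      vertex 17.71 0.00 0.00
      vertex 0.00 0.00 0.00
    endloop
  endfacet
  facet normal 0.0000 0.0000 -1.0000
    outer loop
      vertex 7.67 4.72 0.00
      vertex 17.71 4.72 0.00
      vertex 0.00 0.00 0.00
    endloop
  endfacet
  facet normal 0.0000 0.0000 -1.0000
    outer loop
      vertex 7.67 14.31 0.00
      vertex 7.67 4.72 0.00
      vertex 0.00 0.00 0.00
    endloop
  endfacet
  facet normal 0.0000 0.0000 -1.0000
    outer loop
      vertex 0.00 14.31 0.00
      vertex 7.67 14.31 0.00
      vertex 0.00 0.00 0.00
    endloop
  endfacet
  facet normal 0.0000 0.0000 1.0000
    outer loop
      vertex 0.00 0.00 18.39
      vertex 17.71 0.00 18.39
      vertex 17.71 4.72 18.39
    endloop
  endfacet
  facet normal 0.0000 0.0000 1.0000
    outer loop
      vertex 0.00 0.00 18.39
      vertex 17.71 4.72 18.39
      vertex 7.67 4.72 18.39
    endloop
  endfacet
  facet normal 0.0000 0.0000 1.0000
    outer loop
      vertex 0.00 0.00 18.39
      vertex 7.67 4.72 18.39
      vertex 7.67 14.31 18.39
    endloop
  endfacet
  facet normal 0.0000 0.0000 1.0000
    outer loop
      vertex 0.00 0.00 18.39
      vertex 7.67 14.31 18.39
      vertex 0.00 14.31 18.39
    endloop
  endfacet
  facet normal 0.0000 -1.0000 0.0000
    outer loop
      vertex 0.00 0.00 0.00
      vertex 17.71 0.00 0.00
      vertex 17.71 0.00 18.39
    endloop
  endfacet
  facet normal 0.0000 -1.0000 0.0000
    outer loop
      vertex 0.00 0.00 0.00
      vertex 17.71 0.00 18.39
      vertex 0.00 0.00 18.39
    endloop
  endfacet
  facet normal 1.0000 0.0000 0.0000
    outer loop
      vertex 17.71 0.00 0.00
      vertex 17.71 4.72 0.00
      vertex 17.71 4.72 18.39
    endloop
  endfacet
  facet normal 1.0000 0.0000 0.0000
    outer loop
      vertex 17.71 0.00 0.00
      vertex 17.71 4.72 18.39
      vertex 17.71 0.00 18.39
    endloop
  endfacet
  facet normal 0.0000 1.0000 0.0000
    outer loop
      vertex 17.71 4.72 0.00
      vertex 7.67 4.72 0.00
      vertex 7.67 4.72 18.39
    endloop
  endfacet
  facet normal 0.0000 1.0000 0.0000
    outer loop
      vertex 17.71 4.72 0.00
      vertex 7.67 4.72 18.39
      vertex 17.71 4.72 18.39
    endloop
  endfacet
  facet normal 1.0000 0.0000 0.0000
    outer loop
      vertex 7.67 4.72 0.00
      vertex 7.67 14.31 0.00
      vertex 7.67 14.31 18.39
    endloop
  endfacet
  facet normal 1.0000 0.0000 0.0000
    outer loop
      vertex 7.67 4.72 0.00
      vertex 7.67 14.31 18.39
      vertex 7.67 4.72 18.39
    endloop
  endfacet
  facet normal 0.0000 1.0000 0.0000
    outer loop
      vertex 7.67 14.31 0.00
      vertex 0.00 14.31 0.00
      vertex 0.00 14.31 18.39
    endloop
  endfacet
  facet normal 0.0000 1.0000 0.0000
    outer loop
      vertex 7.67 14.31 0.00
      vertex 0.00 14.31 18.39
      vertex 7.67 14.31 18.39
    endloop
  endfacet
  facet normal -1.0000 0.0000 0.0000
    outer loop
      vertex 0.00 14.31 0.00
      vertex 0.00 0.00 0.00
      vertex 0.00 0.00 18.39
    endloop
  endfacet
  facet normal -1.0000 0.0000 0.0000
    outer loop
      vertex 0.00 14.31 0.00
      vertex 0.00 0.00 18.39
      vertex 0.00 14.31 18.39
    endloop
  endfacet
endsolid part

The G0 Z moves step by Δz≈2.63 mm. Every layer's G1 loop is the same polygon, so the solid is a straight extrusion of it from z=0 to z≈18.4. Closing with flat bottom and top caps and triangulating gives 20 facets — an L-shaped prism: outer 17.7 × 14.3 mm, arm thicknesses ≈ 4.72 mm (horizontal) and 7.67 mm (vertical), extruded 18.4 mm in z.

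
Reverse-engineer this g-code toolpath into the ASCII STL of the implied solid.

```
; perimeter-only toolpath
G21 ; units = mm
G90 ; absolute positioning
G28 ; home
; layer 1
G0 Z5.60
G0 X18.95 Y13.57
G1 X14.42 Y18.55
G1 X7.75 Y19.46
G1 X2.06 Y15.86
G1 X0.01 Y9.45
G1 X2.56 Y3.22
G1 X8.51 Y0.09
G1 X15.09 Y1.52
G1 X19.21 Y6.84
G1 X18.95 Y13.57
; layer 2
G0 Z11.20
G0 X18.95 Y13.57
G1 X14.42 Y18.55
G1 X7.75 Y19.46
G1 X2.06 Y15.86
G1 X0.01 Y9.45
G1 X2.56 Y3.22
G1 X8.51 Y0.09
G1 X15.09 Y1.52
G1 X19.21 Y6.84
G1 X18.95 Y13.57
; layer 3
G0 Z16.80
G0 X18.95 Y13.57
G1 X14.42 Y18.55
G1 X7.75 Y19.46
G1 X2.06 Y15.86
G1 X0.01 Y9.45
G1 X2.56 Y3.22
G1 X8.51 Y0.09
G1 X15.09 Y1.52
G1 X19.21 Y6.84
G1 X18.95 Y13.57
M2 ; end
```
solid part
  facet normal 0.0000 0.0000 -1.0000
    outer loop
      vertex 7.75 19.46 0.00
      vertex 14.42 18.55 0.00
      vertex 18.95 13.57 0.00
    endloop
  endfacet
  facet normal 0.0000 0.0000 -1.0000
    outer loop
      vertex 2.06 15.86 0.00
      vertex 7.75 19.46 0.00
      vertex 18.95 13.57 0.00
    endloop
  endfacet
  facet normal 0.0000 0.0000 -1.0000
    outer loop
      vertex 0.01 9.45 0.00
      vertex 2.06 15.86 0.00
      vertex 18.95 13.57 0.00
    endloop
  endfacet
  facet normal 0.0000 0.0000 -1.0000
    outer loop
      vertex 2.56 3.22 0.00
      vertex 0.01 9.45 0.00
      vertex 18.95 13.57 0.00
    endloop
  endfacet
  facet normal 0.0000 0.0000 -1.0000
    outer loop
      vertex 8.51 0.09 0.00
      vertex 2.56 3.22 0.00
      vertex 18.95 13.57 0.00
    endloop
  endfacet
  facet normal 0.0000 0.0000 -1.0000
    outer loop
      vertex 15.09 1.52 0.00
      vertex 8.51 0.09 0.00
      vertex 18.95 13.57 0.00
    endloop
  endfacet
  facet normal 0.0000 0.0000 -1.0000
    outer loop
      vertex 19.21 6.84 0.00
      vertex 15.09 1.52 0.00
      vertex 18.95 13.57 0.00
    endloop
  endfacet
  facet normal 0.0000 0.0000 1.0000
    outer loop
      vertex 18.95 13.57 16.80
      vertex 14.42 18.55 16.80
      vertex 7.75 19.46 16.80
    endloop
  endfacet
  facet normal 0.0000 0.0000 1.0000
    outer loop
      vertex 18.95 13.57 16.80
      vertex 7.75 19.46 16.80
      vertex 2.06 15.86 16.80
    endloop
  endfacet
  facet normal 0.0000 0.0000 1.0000
    outer loop
      vertex 18.95 13.57 16.80
      vertex 2.06 15.86 16.80
      vertex 0.01 9.45 16.80
    endloop
  endfacet
  facet normal 0.0000 0.0000 1.0000
    outer loop
      vertex 18.95 13.57 16.80
      vertex 0.01 9.45 16.80
      vertex 2.56 3.22 16.80
    endloop
  endfacet
  facet normal 0.0000 0.0000 1.0000
    outer loop
      vertex 18.95 13.57 16.80
      vertex 2.56 3.22 16.80
      vertex 8.51 0.09 16.80
    endloop
  endfacet
  facet normal 0.0000 0.0000 1.0000
    outer loop
      vertex 18.95 13.57 16.80
      vertex 8.51 0.09 16.80
      vertex 15.09 1.52 16.80
    endloop
  endfacet
  facet normal 0.0000 0.0000 1.0000
    outer loop
      vertex 18.95 13.57 16.80
      vertex 15.09 1.52 16.80
      vertex 19.21 6.84 16.80
    endloop
  endfacet
  facet normal 0.7397 0.6729 0.0000
    outer loop
      vertex 18.95 13.57 0.00
      vertex 14.42 18.55 0.00
      vertex 14.42 18.55 16.80
    endloop
  endfacet
  facet normal 0.7397 0.6729 0.0000
    outer loop
      vertex 18.95 13.57 0.00
      vertex 14.42 18.55 16.80
      vertex 18.95 13.57 16.80
    endloop
  endfacet
  facet normal 0.1352 0.9908 0.0000
    outer loop
      vertex 14.42 18.55 0.00
      vertex 7.75 19.46 0.00
      vertex 7.75 19.46 16.80
    endloop
  endfacet
  facet normal 0.1352 0.9908 0.0000
    outer loop
      vertex 14.42 18.55 0.00
      vertex 7.75 19.46 16.80
      vertex 14.42 18.55 16.80
    endloop
  endfacet
  facet normal -0.5347 0.8451 0.0000
    outer loop
      vertex 7.75 19.46 0.00
      vertex 2.06 15.86 0.00
      vertex 2.06 15.86 16.80
    endloop
  endfacet
  facet normal -0.5347 0.8451 0.0000
    outer loop
      vertex 7.75 19.46 0.00
      vertex 2.06 15.86 16.80
      vertex 7.75 19.46 16.80
    endloop
  endfacet
  facet normal -0.9525 0.3046 0.0000
    outer loop
      vertex 2.06 15.86 0.00
      vertex 0.01 9.45 0.00
      vertex 0.01 9.45 16.80
    endloop
  endfacet
  facet normal -0.9525 0.3046 0.0000
    outer loop
      vertex 2.06 15.86 0.00
      vertex 0.01 9.45 16.80
      vertex 2.06 15.86 16.80
    endloop
  endfacet
  facet normal -0.9255 -0.3788 0.0000
    outer loop
      vertex 0.01 9.45 0.00
      vertex 2.56 3.22 0.00
      vertex 2.56 3.22 16.80
    endloop
  endfacet
  facet normal -0.9255 -0.3788 0.0000
    outer loop
      vertex 0.01 9.45 0.00
      vertex 2.56 3.22 16.80
      vertex 0.01 9.45 16.80
    endloop
  endfacet
  facet normal -0.4656 -0.8850 0.0000
    outer loop
      vertex 2.56 3.22 0.00
      vertex 8.51 0.09 0.00
      vertex 8.51 0.09 16.80
    endloop
  endfacet
  facet normal -0.4656 -0.8850 0.0000
    outer loop
      vertex 2.56 3.22 0.00
      vertex 8.51 0.09 16.80
      vertex 2.56 3.22 16.80
    endloop
  endfacet
  facet normal 0.2124 -0.9772 0.0000
    outer loop
      vertex 8.51 0.09 0.00
      vertex 15.09 1.52 0.00
      vertex 15.09 1.52 16.80
    endloop
  endfacet
  facet normal 0.2124 -0.9772 0.0000
    outer loop
      vertex 8.51 0.09 0.00
      vertex 15.09 1.52 16.80
      vertex 8.51 0.09 16.80
    endloop
  endfacet
  facet normal 0.7906 -0.6123 0.0000
    outer loop
      vertex 15.09 1.52 0.00
      vertex 19.21 6.84 0.00
      vertex 19.21 6.84 16.80
    endloop
  endfacet
  facet normal 0.7906 -0.6123 0.0000
    outer loop
      vertex 15.09 1.52 0.00
      vertex 19.21 6.84 16.80
      vertex 15.09 1.52 16.80
    endloop
  endfacet
  facet normal 0.9993 0.0386 0.0000
    outer loop
      vertex 19.21 6.84 0.00
      vertex 18.95 13.57 0.00
      vertex 18.95 13.57 16.80
    endloop
  endfacet
  facet normal 0.9993 0.0386 0.0000
    outer loop
      vertex 19.21 6.84 0.00
      vertex 18.95 13.57 16.80
      vertex 19.21 6.84 16.80
    endloop
  endfacet
endsolid part

The G0 Z moves step by Δz≈5.60 mm. Every layer's G1 loop is the same polygon, so the solid is a straight extrusion of it from z=0 to z≈16.8. Closing with flat bottom and top caps and triangulating gives 32 facets — a regular 9-sided prism (a cylinder approximated with 9 flat sides), circumscribed radius ≈ 9.84 mm, height ≈ 16.8 mm.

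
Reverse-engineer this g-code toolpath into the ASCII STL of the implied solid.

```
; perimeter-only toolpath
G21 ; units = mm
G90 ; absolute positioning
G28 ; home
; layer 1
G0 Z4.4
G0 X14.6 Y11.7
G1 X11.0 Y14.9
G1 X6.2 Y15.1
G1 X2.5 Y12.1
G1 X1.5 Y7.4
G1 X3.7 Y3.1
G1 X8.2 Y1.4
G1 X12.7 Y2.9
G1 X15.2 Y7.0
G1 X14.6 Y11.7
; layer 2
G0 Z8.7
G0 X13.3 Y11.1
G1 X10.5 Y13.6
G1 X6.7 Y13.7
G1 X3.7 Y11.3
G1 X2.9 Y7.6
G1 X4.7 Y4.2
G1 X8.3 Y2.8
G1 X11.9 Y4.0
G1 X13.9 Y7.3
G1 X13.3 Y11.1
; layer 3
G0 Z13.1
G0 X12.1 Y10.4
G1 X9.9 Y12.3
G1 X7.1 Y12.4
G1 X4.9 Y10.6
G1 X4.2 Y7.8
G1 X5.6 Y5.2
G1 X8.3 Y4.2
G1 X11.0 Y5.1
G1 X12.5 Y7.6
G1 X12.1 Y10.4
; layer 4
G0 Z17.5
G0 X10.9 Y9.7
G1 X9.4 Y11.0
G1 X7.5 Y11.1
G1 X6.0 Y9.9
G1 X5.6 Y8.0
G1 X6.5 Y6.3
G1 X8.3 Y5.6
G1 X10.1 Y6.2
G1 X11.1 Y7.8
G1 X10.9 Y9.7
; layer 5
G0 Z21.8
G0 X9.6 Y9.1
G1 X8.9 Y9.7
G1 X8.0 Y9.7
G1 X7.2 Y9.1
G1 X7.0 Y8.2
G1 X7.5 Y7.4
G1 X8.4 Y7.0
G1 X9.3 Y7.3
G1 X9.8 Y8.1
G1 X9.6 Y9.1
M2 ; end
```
solid part
  facet normal 0.0000 0.0000 -1.0000
    outer loop
      vertex 5.8 16.4 0.0
      vertex 11.5 16.2 0.0
      vertex 15.8 12.4 0.0
    endloop
  endfacet
  facet normal 0.0000 0.0000 -1.0000
    outer loop
      vertex 1.3 12.8 0.0
      vertex 5.8 16.4 0.0
      vertex 15.8 12.4 0.0
    endloop
  endfacet
  facet normal 0.0000 0.0000 -1.0000
    outer loop
      vertex 0.1 7.2 0.0
      vertex 1.3 12.8 0.0
      vertex 15.8 12.4 0.0
    endloop
  endfacet
  facet normal 0.0000 0.0000 -1.0000
    outer loop
      vertex 2.8 2.1 0.0
      vertex 0.1 7.2 0.0
      vertex 15.8 12.4 0.0
    endloop
  endfacet
  facet normal 0.0000 0.0000 -1.0000
    outer loop
      vertex 8.2 0.0 0.0
      vertex 2.8 2.1 0.0
      vertex 15.8 12.4 0.0
    endloop
  endfacet
  facet normal 0.0000 0.0000 -1.0000
    outer loop
      vertex 13.6 1.8 0.0
      vertex 8.2 0.0 0.0
      vertex 15.8 12.4 0.0
    endloop
  endfacet
  facet normal 0.0000 0.0000 -1.0000
    outer loop
      vertex 16.6 6.7 0.0
      vertex 13.6 1.8 0.0
      vertex 15.8 12.4 0.0
    endloop
  endfacet
  facet normal 0.6340 0.7174 0.2886
    outer loop
      vertex 15.8 12.4 0.0
      vertex 11.5 16.2 0.0
      vertex 8.4 8.4 26.2
    endloop
  endfacet
  facet normal 0.0336 0.9568 0.2888
    outer loop
      vertex 11.5 16.2 0.0
      vertex 5.8 16.4 0.0
      vertex 8.4 8.4 26.2
    endloop
  endfacet
  facet normal -0.5983 0.7478 0.2877
    outer loop
      vertex 5.8 16.4 0.0
      vertex 1.3 12.8 0.0
      vertex 8.4 8.4 26.2
    endloop
  endfacet
  facet normal -0.9365 0.2007 0.2875
    outer loop
      vertex 1.3 12.8 0.0
      vertex 0.1 7.2 0.0
      vertex 8.4 8.4 26.2
    endloop
  endfacet
  facet normal -0.8462 -0.4480 0.2886
    outer loop
      vertex 0.1 7.2 0.0
      vertex 2.8 2.1 0.0
      vertex 8.4 8.4 26.2
    endloop
  endfacet
  facet normal -0.3470 -0.8923 0.2887
    outer loop
      vertex 2.8 2.1 0.0
      vertex 8.2 0.0 0.0
      vertex 8.4 8.4 26.2
    endloop
  endfacet
  facet normal 0.3027 -0.9082 0.2889
    outer loop
      vertex 8.2 0.0 0.0
      vertex 13.6 1.8 0.0
      vertex 8.4 8.4 26.2
    endloop
  endfacet
  facet normal 0.8167 -0.5000 0.2881
    outer loop
      vertex 13.6 1.8 0.0
      vertex 16.6 6.7 0.0
      vertex 8.4 8.4 26.2
    endloop
  endfacet
  facet normal 0.9483 0.1331 0.2882
    outer loop
      vertex 16.6 6.7 0.0
      vertex 15.8 12.4 0.0
      vertex 8.4 8.4 26.2
    endloop
  endfacet
endsolid part

The G0 Z moves step by Δz≈4.4 mm. The G1 loops shrink linearly with z, so the solid tapers from its base footprint up to z≈26.2. Closing with a flat bottom cap and the tapered top and triangulating gives 16 facets — a regular 9-sided pyramid, base circumscribed radius ≈ 8.4 mm, apex at z ≈ 26.2 mm.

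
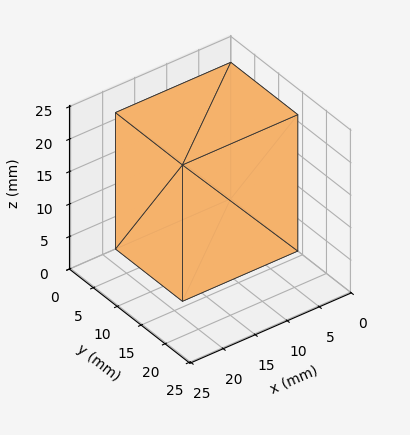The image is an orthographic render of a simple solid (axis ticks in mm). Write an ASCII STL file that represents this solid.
Reading the render: the shape is a rectangular box, roughly 18 × 14 mm footprint and 21 mm tall (dimensions read to the nearest mm from the axis ticks). For the STL, each face is triangulated and given an outward normal.

solid part
  facet normal 0.0000 0.0000 -1.0000
    outer loop
      vertex 18.00 14.00 0.00
      vertex 18.00 0.00 0.00
      vertex 0.00 0.00 0.00
    endloop
  endfacet
  facet normal 0.0000 0.0000 -1.0000
    outer loop
      vertex 0.00 14.00 0.00
      vertex 18.00 14.00 0.00
      vertex 0.00 0.00 0.00
    endloop
  endfacet
  facet normal 0.0000 0.0000 1.0000
    outer loop
      vertex 0.00 0.00 21.00
      vertex 18.00 0.00 21.00
      vertex 18.00 14.00 21.00
    endloop
  endfacet
  facet normal 0.0000 0.0000 1.0000
    outer loop
      vertex 0.00 0.00 21.00
      vertex 18.00 14.00 21.00
      vertex 0.00 14.00 21.00
    endloop
  endfacet
  facet normal 0.0000 -1.0000 0.0000
    outer loop
      vertex 0.00 0.00 0.00
      vertex 18.00 0.00 0.00
      vertex 18.00 0.00 21.00
    endloop
  endfacet
  facet normal 0.0000 -1.0000 0.0000
    outer loop
      vertex 0.00 0.00 0.00
      vertex 18.00 0.00 21.00
      vertex 0.00 0.00 21.00
    endloop
  endfacet
  facet normal 0.0000 1.0000 0.0000
    outer loop
      vertex 18.00 14.00 21.00
      vertex 18.00 14.00 0.00
      vertex 0.00 14.00 0.00
    endloop
  endfacet
  facet normal 0.0000 1.0000 0.0000
    outer loop
      vertex 0.00 14.00 21.00
      vertex 18.00 14.00 21.00
      vertex 0.00 14.00 0.00
    endloop
  endfacet
  facet normal -1.0000 0.0000 0.0000
    outer loop
      vertex 0.00 14.00 21.00
      vertex 0.00 14.00 0.00
      vertex 0.00 0.00 0.00
    endloop
  endfacet
  facet normal -1.0000 0.0000 0.0000
    outer loop
      vertex 0.00 0.00 21.00
      vertex 0.00 14.00 21.00
      vertex 0.00 0.00 0.00
    endloop
  endfacet
  facet normal 1.0000 0.0000 0.0000
    outer loop
      vertex 18.00 0.00 0.00
      vertex 18.00 14.00 0.00
      vertex 18.00 14.00 21.00
    endloop
  endfacet
  facet normal 1.0000 0.0000 0.0000
    outer loop
      vertex 18.00 0.00 0.00
      vertex 18.00 14.00 21.00
      vertex 18.00 0.00 21.00
    endloop
  endfacet
endsolid part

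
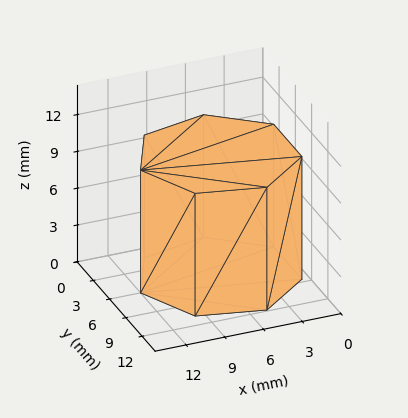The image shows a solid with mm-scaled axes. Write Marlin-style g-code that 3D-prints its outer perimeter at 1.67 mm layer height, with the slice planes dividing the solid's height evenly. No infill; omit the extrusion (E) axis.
Reading the render: the shape is a regular 7-sided prism (a cylinder approximated with 7 flat sides), circumscribed radius ≈ 6 mm, height ≈ 10 mm (dimensions read to the nearest mm from the axis ticks). For the g-code, the solid's height is divided into equal slices at the stated Δz and each level perimeter traced with G1 moves after a G0 lift.

; perimeter-only toolpath
G21 ; units = mm
G90 ; absolute positioning
G28 ; home
; layer 1
G0 Z1.67
G0 X12.00 Y6.00
G1 X9.74 Y10.69
G1 X4.66 Y11.85
G1 X0.59 Y8.60
G1 X0.59 Y3.40
G1 X4.66 Y0.15
G1 X9.74 Y1.31
G1 X12.00 Y6.00
; layer 2
G0 Z3.33
G0 X12.00 Y6.00
G1 X9.74 Y10.69
G1 X4.66 Y11.85
G1 X0.59 Y8.60
G1 X0.59 Y3.40
G1 X4.66 Y0.15
G1 X9.74 Y1.31
G1 X12.00 Y6.00
; layer 3
G0 Z5.00
G0 X12.00 Y6.00
G1 X9.74 Y10.69
G1 X4.66 Y11.85
G1 X0.59 Y8.60
G1 X0.59 Y3.40
G1 X4.66 Y0.15
G1 X9.74 Y1.31
G1 X12.00 Y6.00
; layer 4
G0 Z6.67
G0 X12.00 Y6.00
G1 X9.74 Y10.69
G1 X4.66 Y11.85
G1 X0.59 Y8.60
G1 X0.59 Y3.40
G1 X4.66 Y0.15
G1 X9.74 Y1.31
G1 X12.00 Y6.00
; layer 5
G0 Z8.33
G0 X12.00 Y6.00
G1 X9.74 Y10.69
G1 X4.66 Y11.85
G1 X0.59 Y8.60
G1 X0.59 Y3.40
G1 X4.66 Y0.15
G1 X9.74 Y1.31
G1 X12.00 Y6.00
; layer 6
G0 Z10.00
G0 X12.00 Y6.00
G1 X9.74 Y10.69
G1 X4.66 Y11.85
G1 X0.59 Y8.60
G1 X0.59 Y3.40
G1 X4.66 Y0.15
G1 X9.74 Y1.31
G1 X12.00 Y6.00
M2 ; end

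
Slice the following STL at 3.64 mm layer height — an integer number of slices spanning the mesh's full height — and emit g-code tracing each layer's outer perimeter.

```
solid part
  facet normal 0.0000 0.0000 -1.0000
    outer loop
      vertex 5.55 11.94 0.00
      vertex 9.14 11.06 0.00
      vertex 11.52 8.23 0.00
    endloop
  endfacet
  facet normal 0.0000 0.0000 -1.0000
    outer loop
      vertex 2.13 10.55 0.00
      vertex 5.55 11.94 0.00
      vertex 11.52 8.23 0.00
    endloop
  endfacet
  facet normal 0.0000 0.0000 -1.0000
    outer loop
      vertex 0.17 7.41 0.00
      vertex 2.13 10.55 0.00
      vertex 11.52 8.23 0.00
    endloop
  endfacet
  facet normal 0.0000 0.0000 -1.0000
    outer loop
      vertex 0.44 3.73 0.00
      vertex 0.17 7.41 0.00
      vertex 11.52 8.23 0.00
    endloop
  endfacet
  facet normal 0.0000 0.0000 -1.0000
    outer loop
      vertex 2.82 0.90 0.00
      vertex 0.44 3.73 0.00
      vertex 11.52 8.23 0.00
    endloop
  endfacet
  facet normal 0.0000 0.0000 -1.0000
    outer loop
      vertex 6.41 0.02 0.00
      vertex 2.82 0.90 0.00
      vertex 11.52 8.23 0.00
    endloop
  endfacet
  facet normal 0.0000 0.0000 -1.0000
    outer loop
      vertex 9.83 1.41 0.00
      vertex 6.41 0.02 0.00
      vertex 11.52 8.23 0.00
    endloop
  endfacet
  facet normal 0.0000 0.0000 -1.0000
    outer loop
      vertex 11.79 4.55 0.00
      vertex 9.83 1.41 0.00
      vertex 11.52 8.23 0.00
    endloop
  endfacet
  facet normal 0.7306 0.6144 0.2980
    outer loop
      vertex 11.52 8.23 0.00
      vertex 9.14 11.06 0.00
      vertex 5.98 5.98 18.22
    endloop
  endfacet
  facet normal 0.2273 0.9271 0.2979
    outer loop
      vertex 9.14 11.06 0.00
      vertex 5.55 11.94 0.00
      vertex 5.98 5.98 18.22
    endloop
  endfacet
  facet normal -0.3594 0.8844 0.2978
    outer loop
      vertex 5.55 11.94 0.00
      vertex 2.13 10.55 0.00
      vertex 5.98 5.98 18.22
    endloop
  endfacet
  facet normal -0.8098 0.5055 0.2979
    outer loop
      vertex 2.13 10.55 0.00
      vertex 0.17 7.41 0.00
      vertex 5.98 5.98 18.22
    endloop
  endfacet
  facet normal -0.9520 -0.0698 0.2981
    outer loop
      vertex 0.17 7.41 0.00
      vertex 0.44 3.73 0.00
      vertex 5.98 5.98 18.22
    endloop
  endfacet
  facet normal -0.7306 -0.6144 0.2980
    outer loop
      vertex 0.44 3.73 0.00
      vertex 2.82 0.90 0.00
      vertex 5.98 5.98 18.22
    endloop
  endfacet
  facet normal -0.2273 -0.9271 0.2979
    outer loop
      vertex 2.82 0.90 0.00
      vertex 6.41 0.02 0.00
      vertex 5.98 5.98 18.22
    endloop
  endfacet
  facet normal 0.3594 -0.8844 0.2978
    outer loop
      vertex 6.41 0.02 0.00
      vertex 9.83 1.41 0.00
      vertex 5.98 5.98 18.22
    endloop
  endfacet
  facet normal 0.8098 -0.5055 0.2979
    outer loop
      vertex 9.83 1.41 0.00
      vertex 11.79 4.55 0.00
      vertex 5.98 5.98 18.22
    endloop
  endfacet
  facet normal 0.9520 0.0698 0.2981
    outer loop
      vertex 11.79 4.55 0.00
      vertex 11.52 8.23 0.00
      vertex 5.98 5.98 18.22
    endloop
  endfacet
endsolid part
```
; perimeter-only toolpath
G21 ; units = mm
G90 ; absolute positioning
G28 ; home
; layer 1
G0 Z3.64
G0 X10.41 Y7.78
G1 X8.51 Y10.04
G1 X5.64 Y10.75
G1 X2.90 Y9.64
G1 X1.33 Y7.12
G1 X1.55 Y4.18
G1 X3.45 Y1.92
G1 X6.32 Y1.21
G1 X9.06 Y2.32
G1 X10.63 Y4.84
G1 X10.41 Y7.78
; layer 2
G0 Z7.29
G0 X9.30 Y7.33
G1 X7.88 Y9.03
G1 X5.72 Y9.56
G1 X3.67 Y8.72
G1 X2.49 Y6.84
G1 X2.66 Y4.63
G1 X4.08 Y2.93
G1 X6.24 Y2.40
G1 X8.29 Y3.24
G1 X9.47 Y5.12
G1 X9.30 Y7.33
; layer 3
G0 Z10.93
G0 X8.20 Y6.88
G1 X7.24 Y8.01
G1 X5.81 Y8.36
G1 X4.44 Y7.81
G1 X3.66 Y6.55
G1 X3.76 Y5.08
G1 X4.72 Y3.95
G1 X6.15 Y3.60
G1 X7.52 Y4.15
G1 X8.30 Y5.41
G1 X8.20 Y6.88
; layer 4
G0 Z14.58
G0 X7.09 Y6.43
G1 X6.61 Y7.00
G1 X5.89 Y7.17
G1 X5.21 Y6.89
G1 X4.82 Y6.27
G1 X4.87 Y5.53
G1 X5.35 Y4.96
G1 X6.07 Y4.79
G1 X6.75 Y5.07
G1 X7.14 Y5.69
G1 X7.09 Y6.43
M2 ; end

The solid is a regular 10-sided pyramid, base circumscribed radius ≈ 5.98 mm, apex at z ≈ 18.2 mm. Slicing at Δz = 3.64 mm — 5 equal slices spanning the solid's height, so layer i sits at z = i·h/5 — gives 4 non-empty perimeters. Each is a 10-segment closed polygon; G0 lifts to the layer z and rapids to the start vertex, then G1 traces the edges. The cross-section shrinks linearly with z (the slice at the apex is degenerate and omitted).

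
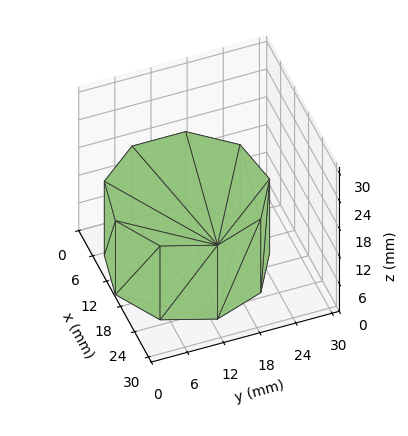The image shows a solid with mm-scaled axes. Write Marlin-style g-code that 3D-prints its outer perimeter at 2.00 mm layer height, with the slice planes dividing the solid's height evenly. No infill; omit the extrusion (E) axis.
Reading the render: the shape is a regular 9-sided prism (a cylinder approximated with 9 flat sides), circumscribed radius ≈ 13 mm, height ≈ 16 mm (dimensions read to the nearest mm from the axis ticks). For the g-code, the solid's height is divided into equal slices at the stated Δz and each level perimeter traced with G1 moves after a G0 lift.

; perimeter-only toolpath
G21 ; units = mm
G90 ; absolute positioning
G28 ; home
; layer 1
G0 Z2.00
G0 X26.00 Y13.00
G1 X22.96 Y21.36
G1 X15.26 Y25.80
G1 X6.50 Y24.26
G1 X0.78 Y17.45
G1 X0.78 Y8.55
G1 X6.50 Y1.74
G1 X15.26 Y0.20
G1 X22.96 Y4.64
G1 X26.00 Y13.00
; layer 2
G0 Z4.00
G0 X26.00 Y13.00
G1 X22.96 Y21.36
G1 X15.26 Y25.80
G1 X6.50 Y24.26
G1 X0.78 Y17.45
G1 X0.78 Y8.55
G1 X6.50 Y1.74
G1 X15.26 Y0.20
G1 X22.96 Y4.64
G1 X26.00 Y13.00
; layer 3
G0 Z6.00
G0 X26.00 Y13.00
G1 X22.96 Y21.36
G1 X15.26 Y25.80
G1 X6.50 Y24.26
G1 X0.78 Y17.45
G1 X0.78 Y8.55
G1 X6.50 Y1.74
G1 X15.26 Y0.20
G1 X22.96 Y4.64
G1 X26.00 Y13.00
; layer 4
G0 Z8.00
G0 X26.00 Y13.00
G1 X22.96 Y21.36
G1 X15.26 Y25.80
G1 X6.50 Y24.26
G1 X0.78 Y17.45
G1 X0.78 Y8.55
G1 X6.50 Y1.74
G1 X15.26 Y0.20
G1 X22.96 Y4.64
G1 X26.00 Y13.00
; layer 5
G0 Z10.00
G0 X26.00 Y13.00
G1 X22.96 Y21.36
G1 X15.26 Y25.80
G1 X6.50 Y24.26
G1 X0.78 Y17.45
G1 X0.78 Y8.55
G1 X6.50 Y1.74
G1 X15.26 Y0.20
G1 X22.96 Y4.64
G1 X26.00 Y13.00
; layer 6
G0 Z12.00
G0 X26.00 Y13.00
G1 X22.96 Y21.36
G1 X15.26 Y25.80
G1 X6.50 Y24.26
G1 X0.78 Y17.45
G1 X0.78 Y8.55
G1 X6.50 Y1.74
G1 X15.26 Y0.20
G1 X22.96 Y4.64
G1 X26.00 Y13.00
; layer 7
G0 Z14.00
G0 X26.00 Y13.00
G1 X22.96 Y21.36
G1 X15.26 Y25.80
G1 X6.50 Y24.26
G1 X0.78 Y17.45
G1 X0.78 Y8.55
G1 X6.50 Y1.74
G1 X15.26 Y0.20
G1 X22.96 Y4.64
G1 X26.00 Y13.00
; layer 8
G0 Z16.00
G0 X26.00 Y13.00
G1 X22.96 Y21.36
G1 X15.26 Y25.80
G1 X6.50 Y24.26
G1 X0.78 Y17.45
G1 X0.78 Y8.55
G1 X6.50 Y1.74
G1 X15.26 Y0.20
G1 X22.96 Y4.64
G1 X26.00 Y13.00
M2 ; end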